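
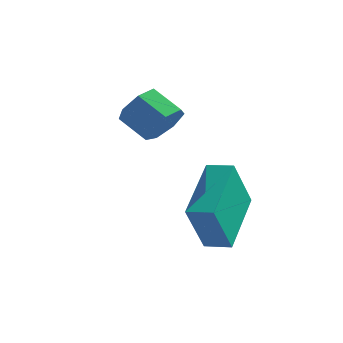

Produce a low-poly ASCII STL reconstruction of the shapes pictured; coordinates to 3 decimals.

solid 
facet normal -0.983 -0.110 -0.146
outer loop
vertex 0.263 -1.632 -0.6
vertex -0.077 0.247 0.273
vertex 0.42 -0.836 -2.252
endloop
endfacet
facet normal 0.162 -0.895 -0.416
outer loop
vertex 1.217 -0.747 -2.133
vertex 0.263 -1.632 -0.6
vertex 0.42 -0.836 -2.252
endloop
endfacet
facet normal -0.983 -0.109 -0.147
outer loop
vertex 0.42 -0.836 -2.252
vertex -0.077 0.247 0.273
vertex 0.081 1.043 -1.378
endloop
endfacet
facet normal 0.086 0.433 -0.897
outer loop
vertex 0.081 1.043 -1.378
vertex 1.217 -0.747 -2.133
vertex 0.42 -0.836 -2.252
endloop
endfacet
facet normal -0.086 -0.433 0.898
outer loop
vertex 0.263 -1.632 -0.6
vertex 0.72 0.336 0.392
vertex -0.077 0.247 0.273
endloop
endfacet
facet normal 0.162 -0.895 -0.416
outer loop
vertex 1.059 -1.543 -0.482
vertex 0.263 -1.632 -0.6
vertex 1.217 -0.747 -2.133
endloop
endfacet
facet normal -0.085 -0.433 0.898
outer loop
vertex 1.059 -1.543 -0.482
vertex 0.72 0.336 0.392
vertex 0.263 -1.632 -0.6
endloop
endfacet
facet normal -0.162 0.895 0.416
outer loop
vertex -0.077 0.247 0.273
vertex 0.72 0.336 0.392
vertex 0.081 1.043 -1.378
endloop
endfacet
facet normal 0.085 0.432 -0.898
outer loop
vertex 0.877 1.132 -1.26
vertex 1.217 -0.747 -2.133
vertex 0.081 1.043 -1.378
endloop
endfacet
facet normal -0.162 0.895 0.416
outer loop
vertex 0.081 1.043 -1.378
vertex 0.72 0.336 0.392
vertex 0.877 1.132 -1.26
endloop
endfacet
facet normal 0.983 0.110 0.147
outer loop
vertex 0.877 1.132 -1.26
vertex 1.059 -1.543 -0.482
vertex 1.217 -0.747 -2.133
endloop
endfacet
facet normal 0.983 0.109 0.146
outer loop
vertex 0.72 0.336 0.392
vertex 1.059 -1.543 -0.482
vertex 0.877 1.132 -1.26
endloop
endfacet
facet normal 0.849 -0.134 -0.511
outer loop
vertex -1.684 1.814 1.46
vertex -2.09 1.634 0.832
vertex -1.843 2.326 1.061
endloop
endfacet
facet normal 0.472 0.628 0.618
outer loop
vertex -1.684 1.814 1.46
vertex -1.843 2.326 1.061
vertex -2.643 1.967 2.037
endloop
endfacet
facet normal 0.472 0.629 0.618
outer loop
vertex -2.643 1.967 2.037
vertex -1.843 2.326 1.061
vertex -2.802 2.478 1.638
endloop
endfacet
facet normal -0.849 0.135 0.511
outer loop
vertex -2.643 1.967 2.037
vertex -2.802 2.478 1.638
vertex -3.05 1.786 1.408
endloop
endfacet
facet normal 0.850 -0.134 -0.510
outer loop
vertex -1.843 2.326 1.061
vertex -2.09 1.634 0.832
vertex -2.188 2.316 0.489
endloop
endfacet
facet normal 0.108 0.991 -0.082
outer loop
vertex -1.843 2.326 1.061
vertex -2.188 2.316 0.489
vertex -2.802 2.478 1.638
endloop
endfacet
facet normal 0.109 0.991 -0.081
outer loop
vertex -2.802 2.478 1.638
vertex -2.188 2.316 0.489
vertex -3.148 2.469 1.066
endloop
endfacet
facet normal -0.849 0.134 0.511
outer loop
vertex -2.802 2.478 1.638
vertex -3.148 2.469 1.066
vertex -3.05 1.786 1.408
endloop
endfacet
facet normal 0.849 -0.135 -0.511
outer loop
vertex -2.188 2.316 0.489
vertex -2.09 1.634 0.832
vertex -2.46 1.793 0.175
endloop
endfacet
facet normal -0.336 0.607 -0.720
outer loop
vertex -2.188 2.316 0.489
vertex -2.46 1.793 0.175
vertex -3.148 2.469 1.066
endloop
endfacet
facet normal -0.337 0.606 -0.720
outer loop
vertex -3.148 2.469 1.066
vertex -2.46 1.793 0.175
vertex -3.419 1.945 0.752
endloop
endfacet
facet normal -0.850 0.134 0.510
outer loop
vertex -3.148 2.469 1.066
vertex -3.419 1.945 0.752
vertex -3.05 1.786 1.408
endloop
endfacet
facet normal 0.849 -0.135 -0.511
outer loop
vertex -2.46 1.793 0.175
vertex -2.09 1.634 0.832
vertex -2.453 1.15 0.356
endloop
endfacet
facet normal -0.528 -0.235 -0.816
outer loop
vertex -2.46 1.793 0.175
vertex -2.453 1.15 0.356
vertex -3.419 1.945 0.752
endloop
endfacet
facet normal -0.527 -0.234 -0.817
outer loop
vertex -3.419 1.945 0.752
vertex -2.453 1.15 0.356
vertex -3.413 1.302 0.932
endloop
endfacet
facet normal -0.849 0.135 0.510
outer loop
vertex -3.419 1.945 0.752
vertex -3.413 1.302 0.932
vertex -3.05 1.786 1.408
endloop
endfacet
facet normal 0.849 -0.135 -0.511
outer loop
vertex -2.453 1.15 0.356
vertex -2.09 1.634 0.832
vertex -2.173 0.871 0.895
endloop
endfacet
facet normal -0.321 -0.899 -0.298
outer loop
vertex -2.453 1.15 0.356
vertex -2.173 0.871 0.895
vertex -3.413 1.302 0.932
endloop
endfacet
facet normal -0.321 -0.899 -0.298
outer loop
vertex -3.413 1.302 0.932
vertex -2.173 0.871 0.895
vertex -3.133 1.023 1.471
endloop
endfacet
facet normal -0.849 0.135 0.511
outer loop
vertex -3.413 1.302 0.932
vertex -3.133 1.023 1.471
vertex -3.05 1.786 1.408
endloop
endfacet
facet normal 0.849 -0.135 -0.510
outer loop
vertex -2.173 0.871 0.895
vertex -2.09 1.634 0.832
vertex -1.831 1.167 1.386
endloop
endfacet
facet normal 0.127 -0.886 0.446
outer loop
vertex -2.173 0.871 0.895
vertex -1.831 1.167 1.386
vertex -3.133 1.023 1.471
endloop
endfacet
facet normal 0.127 -0.886 0.445
outer loop
vertex -3.133 1.023 1.471
vertex -1.831 1.167 1.386
vertex -2.791 1.319 1.963
endloop
endfacet
facet normal -0.850 0.135 0.510
outer loop
vertex -3.133 1.023 1.471
vertex -2.791 1.319 1.963
vertex -3.05 1.786 1.408
endloop
endfacet
facet normal 0.849 -0.135 -0.510
outer loop
vertex -1.831 1.167 1.386
vertex -2.09 1.634 0.832
vertex -1.684 1.814 1.46
endloop
endfacet
facet normal 0.480 -0.207 0.853
outer loop
vertex -1.831 1.167 1.386
vertex -1.684 1.814 1.46
vertex -2.791 1.319 1.963
endloop
endfacet
facet normal 0.480 -0.207 0.853
outer loop
vertex -2.791 1.319 1.963
vertex -1.684 1.814 1.46
vertex -2.643 1.967 2.037
endloop
endfacet
facet normal -0.849 0.136 0.510
outer loop
vertex -2.791 1.319 1.963
vertex -2.643 1.967 2.037
vertex -3.05 1.786 1.408
endloop
endfacet

endsolid


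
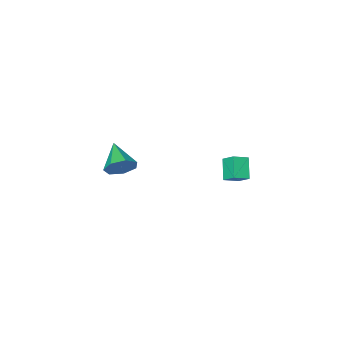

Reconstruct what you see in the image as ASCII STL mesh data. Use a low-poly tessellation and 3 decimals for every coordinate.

solid 
facet normal 0.269 0.867 -0.420
outer loop
vertex 3.465 1.125 0.157
vertex 2.888 1.032 -0.404
vertex 2.837 1.397 0.317
endloop
endfacet
facet normal 0.211 -0.087 0.974
outer loop
vertex 3.465 1.125 0.157
vertex 2.837 1.397 0.317
vertex 2.472 -0.312 0.244
endloop
endfacet
facet normal 0.268 0.867 -0.420
outer loop
vertex 2.837 1.397 0.317
vertex 2.888 1.032 -0.404
vertex 2.247 1.394 -0.066
endloop
endfacet
facet normal -0.543 0.080 0.836
outer loop
vertex 2.837 1.397 0.317
vertex 2.247 1.394 -0.066
vertex 2.472 -0.312 0.244
endloop
endfacet
facet normal 0.269 0.867 -0.419
outer loop
vertex 2.247 1.394 -0.066
vertex 2.888 1.032 -0.404
vertex 2.141 1.119 -0.704
endloop
endfacet
facet normal -0.975 -0.092 0.202
outer loop
vertex 2.247 1.394 -0.066
vertex 2.141 1.119 -0.704
vertex 2.472 -0.312 0.244
endloop
endfacet
facet normal 0.269 0.868 -0.418
outer loop
vertex 2.141 1.119 -0.704
vertex 2.888 1.032 -0.404
vertex 2.597 0.779 -1.117
endloop
endfacet
facet normal -0.759 -0.473 -0.449
outer loop
vertex 2.141 1.119 -0.704
vertex 2.597 0.779 -1.117
vertex 2.472 -0.312 0.244
endloop
endfacet
facet normal 0.269 0.868 -0.418
outer loop
vertex 2.597 0.779 -1.117
vertex 2.888 1.032 -0.404
vertex 3.273 0.629 -0.993
endloop
endfacet
facet normal -0.057 -0.776 -0.628
outer loop
vertex 2.597 0.779 -1.117
vertex 3.273 0.629 -0.993
vertex 2.472 -0.312 0.244
endloop
endfacet
facet normal 0.268 0.868 -0.418
outer loop
vertex 3.273 0.629 -0.993
vertex 2.888 1.032 -0.404
vertex 3.659 0.783 -0.426
endloop
endfacet
facet normal 0.601 -0.774 -0.199
outer loop
vertex 3.273 0.629 -0.993
vertex 3.659 0.783 -0.426
vertex 2.472 -0.312 0.244
endloop
endfacet
facet normal 0.268 0.867 -0.420
outer loop
vertex 3.659 0.783 -0.426
vertex 2.888 1.032 -0.404
vertex 3.465 1.125 0.157
endloop
endfacet
facet normal 0.720 -0.467 0.513
outer loop
vertex 3.659 0.783 -0.426
vertex 3.465 1.125 0.157
vertex 2.472 -0.312 0.244
endloop
endfacet
facet normal -0.375 -0.636 0.675
outer loop
vertex -3.19 0.172 -2.931
vertex -3.314 0.876 -2.337
vertex -3.988 0.302 -3.252
endloop
endfacet
facet normal 0.134 -0.758 -0.639
outer loop
vertex -3.526 1.084 -4.083
vertex -3.19 0.172 -2.931
vertex -3.988 0.302 -3.252
endloop
endfacet
facet normal -0.376 -0.635 0.675
outer loop
vertex -3.988 0.302 -3.252
vertex -3.314 0.876 -2.337
vertex -4.112 1.007 -2.658
endloop
endfacet
facet normal -0.917 0.150 -0.369
outer loop
vertex -4.112 1.007 -2.658
vertex -3.526 1.084 -4.083
vertex -3.988 0.302 -3.252
endloop
endfacet
facet normal 0.917 -0.150 0.369
outer loop
vertex -3.19 0.172 -2.931
vertex -2.852 1.658 -3.168
vertex -3.314 0.876 -2.337
endloop
endfacet
facet normal 0.132 -0.758 -0.639
outer loop
vertex -2.728 0.953 -3.762
vertex -3.19 0.172 -2.931
vertex -3.526 1.084 -4.083
endloop
endfacet
facet normal 0.917 -0.150 0.369
outer loop
vertex -2.728 0.953 -3.762
vertex -2.852 1.658 -3.168
vertex -3.19 0.172 -2.931
endloop
endfacet
facet normal -0.133 0.758 0.639
outer loop
vertex -3.314 0.876 -2.337
vertex -2.852 1.658 -3.168
vertex -4.112 1.007 -2.658
endloop
endfacet
facet normal -0.917 0.150 -0.369
outer loop
vertex -3.65 1.788 -3.489
vertex -3.526 1.084 -4.083
vertex -4.112 1.007 -2.658
endloop
endfacet
facet normal -0.133 0.758 0.638
outer loop
vertex -4.112 1.007 -2.658
vertex -2.852 1.658 -3.168
vertex -3.65 1.788 -3.489
endloop
endfacet
facet normal 0.376 0.635 -0.675
outer loop
vertex -3.65 1.788 -3.489
vertex -2.728 0.953 -3.762
vertex -3.526 1.084 -4.083
endloop
endfacet
facet normal 0.375 0.635 -0.675
outer loop
vertex -2.852 1.658 -3.168
vertex -2.728 0.953 -3.762
vertex -3.65 1.788 -3.489
endloop
endfacet

endsolid


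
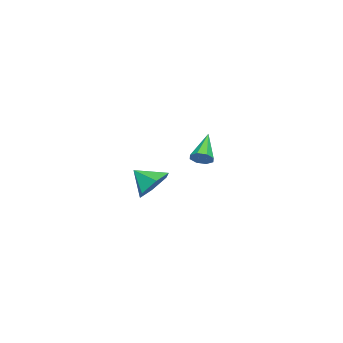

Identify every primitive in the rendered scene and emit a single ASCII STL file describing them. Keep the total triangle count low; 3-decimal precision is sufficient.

solid 
facet normal 0.078 0.792 -0.606
outer loop
vertex 4.562 2.169 2.703
vertex 3.553 2.423 2.905
vertex 4.329 2.812 3.513
endloop
endfacet
facet normal 0.765 -0.379 0.521
outer loop
vertex 4.562 2.169 2.703
vertex 4.329 2.812 3.513
vertex 3.447 1.337 3.735
endloop
endfacet
facet normal 0.077 0.792 -0.605
outer loop
vertex 4.329 2.812 3.513
vertex 3.553 2.423 2.905
vertex 3.32 3.065 3.716
endloop
endfacet
facet normal 0.203 0.026 0.979
outer loop
vertex 4.329 2.812 3.513
vertex 3.32 3.065 3.716
vertex 3.447 1.337 3.735
endloop
endfacet
facet normal 0.078 0.792 -0.605
outer loop
vertex 3.32 3.065 3.716
vertex 3.553 2.423 2.905
vertex 2.544 2.676 3.107
endloop
endfacet
facet normal -0.606 -0.036 0.795
outer loop
vertex 3.32 3.065 3.716
vertex 2.544 2.676 3.107
vertex 3.447 1.337 3.735
endloop
endfacet
facet normal 0.077 0.792 -0.606
outer loop
vertex 2.544 2.676 3.107
vertex 3.553 2.423 2.905
vertex 2.777 2.034 2.297
endloop
endfacet
facet normal -0.851 -0.502 0.153
outer loop
vertex 2.544 2.676 3.107
vertex 2.777 2.034 2.297
vertex 3.447 1.337 3.735
endloop
endfacet
facet normal 0.078 0.792 -0.606
outer loop
vertex 2.777 2.034 2.297
vertex 3.553 2.423 2.905
vertex 3.786 1.78 2.095
endloop
endfacet
facet normal -0.289 -0.907 -0.305
outer loop
vertex 2.777 2.034 2.297
vertex 3.786 1.78 2.095
vertex 3.447 1.337 3.735
endloop
endfacet
facet normal 0.078 0.792 -0.606
outer loop
vertex 3.786 1.78 2.095
vertex 3.553 2.423 2.905
vertex 4.562 2.169 2.703
endloop
endfacet
facet normal 0.519 -0.846 -0.121
outer loop
vertex 3.786 1.78 2.095
vertex 4.562 2.169 2.703
vertex 3.447 1.337 3.735
endloop
endfacet
facet normal 0.777 0.072 -0.626
outer loop
vertex -1.744 2.802 3.315
vertex -2.152 2.91 2.821
vertex -1.841 3.286 3.25
endloop
endfacet
facet normal 0.343 0.192 0.920
outer loop
vertex -1.744 2.802 3.315
vertex -1.841 3.286 3.25
vertex -3.668 2.77 4.039
endloop
endfacet
facet normal 0.777 0.072 -0.626
outer loop
vertex -1.841 3.286 3.25
vertex -2.152 2.91 2.821
vertex -2.12 3.549 2.934
endloop
endfacet
facet normal 0.044 0.787 0.616
outer loop
vertex -1.841 3.286 3.25
vertex -2.12 3.549 2.934
vertex -3.668 2.77 4.039
endloop
endfacet
facet normal 0.777 0.072 -0.625
outer loop
vertex -2.12 3.549 2.934
vertex -2.152 2.91 2.821
vertex -2.418 3.438 2.551
endloop
endfacet
facet normal -0.415 0.908 0.059
outer loop
vertex -2.12 3.549 2.934
vertex -2.418 3.438 2.551
vertex -3.668 2.77 4.039
endloop
endfacet
facet normal 0.777 0.072 -0.625
outer loop
vertex -2.418 3.438 2.551
vertex -2.152 2.91 2.821
vertex -2.56 3.018 2.326
endloop
endfacet
facet normal -0.764 0.486 -0.424
outer loop
vertex -2.418 3.438 2.551
vertex -2.56 3.018 2.326
vertex -3.668 2.77 4.039
endloop
endfacet
facet normal 0.777 0.072 -0.625
outer loop
vertex -2.56 3.018 2.326
vertex -2.152 2.91 2.821
vertex -2.463 2.534 2.391
endloop
endfacet
facet normal -0.800 -0.235 -0.552
outer loop
vertex -2.56 3.018 2.326
vertex -2.463 2.534 2.391
vertex -3.668 2.77 4.039
endloop
endfacet
facet normal 0.777 0.072 -0.625
outer loop
vertex -2.463 2.534 2.391
vertex -2.152 2.91 2.821
vertex -2.184 2.271 2.708
endloop
endfacet
facet normal -0.501 -0.829 -0.247
outer loop
vertex -2.463 2.534 2.391
vertex -2.184 2.271 2.708
vertex -3.668 2.77 4.039
endloop
endfacet
facet normal 0.777 0.072 -0.625
outer loop
vertex -2.184 2.271 2.708
vertex -2.152 2.91 2.821
vertex -1.886 2.382 3.091
endloop
endfacet
facet normal -0.043 -0.950 0.309
outer loop
vertex -2.184 2.271 2.708
vertex -1.886 2.382 3.091
vertex -3.668 2.77 4.039
endloop
endfacet
facet normal 0.777 0.071 -0.626
outer loop
vertex -1.886 2.382 3.091
vertex -2.152 2.91 2.821
vertex -1.744 2.802 3.315
endloop
endfacet
facet normal 0.307 -0.527 0.793
outer loop
vertex -1.886 2.382 3.091
vertex -1.744 2.802 3.315
vertex -3.668 2.77 4.039
endloop
endfacet

endsolid


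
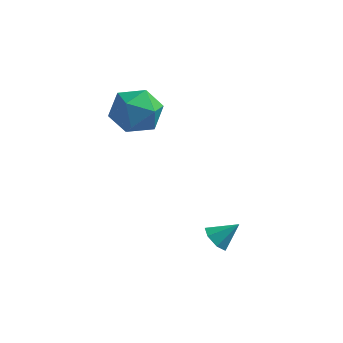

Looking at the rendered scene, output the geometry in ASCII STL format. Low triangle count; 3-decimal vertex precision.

solid 
facet normal -0.681 -0.351 -0.643
outer loop
vertex 3.532 1.369 -3.501
vertex 3.052 1.705 -3.176
vertex 3.431 1.91 -3.689
endloop
endfacet
facet normal 0.945 0.065 -0.322
outer loop
vertex 3.532 1.369 -3.501
vertex 3.431 1.91 -3.689
vertex 3.848 2.115 -2.424
endloop
endfacet
facet normal -0.681 -0.350 -0.643
outer loop
vertex 3.431 1.91 -3.689
vertex 3.052 1.705 -3.176
vertex 3.045 2.297 -3.491
endloop
endfacet
facet normal 0.587 0.746 -0.314
outer loop
vertex 3.431 1.91 -3.689
vertex 3.045 2.297 -3.491
vertex 3.848 2.115 -2.424
endloop
endfacet
facet normal -0.680 -0.350 -0.644
outer loop
vertex 3.045 2.297 -3.491
vertex 3.052 1.705 -3.176
vertex 2.664 2.238 -3.056
endloop
endfacet
facet normal 0.021 0.988 0.153
outer loop
vertex 3.045 2.297 -3.491
vertex 2.664 2.238 -3.056
vertex 3.848 2.115 -2.424
endloop
endfacet
facet normal -0.680 -0.350 -0.644
outer loop
vertex 2.664 2.238 -3.056
vertex 3.052 1.705 -3.176
vertex 2.575 1.778 -2.712
endloop
endfacet
facet normal -0.325 0.606 0.726
outer loop
vertex 2.664 2.238 -3.056
vertex 2.575 1.778 -2.712
vertex 3.848 2.115 -2.424
endloop
endfacet
facet normal -0.680 -0.350 -0.644
outer loop
vertex 2.575 1.778 -2.712
vertex 3.052 1.705 -3.176
vertex 2.845 1.263 -2.717
endloop
endfacet
facet normal -0.192 -0.110 0.975
outer loop
vertex 2.575 1.778 -2.712
vertex 2.845 1.263 -2.717
vertex 3.848 2.115 -2.424
endloop
endfacet
facet normal -0.681 -0.349 -0.644
outer loop
vertex 2.845 1.263 -2.717
vertex 3.052 1.705 -3.176
vertex 3.271 1.081 -3.069
endloop
endfacet
facet normal 0.322 -0.624 0.712
outer loop
vertex 2.845 1.263 -2.717
vertex 3.271 1.081 -3.069
vertex 3.848 2.115 -2.424
endloop
endfacet
facet normal -0.681 -0.349 -0.644
outer loop
vertex 3.271 1.081 -3.069
vertex 3.052 1.705 -3.176
vertex 3.532 1.369 -3.501
endloop
endfacet
facet normal 0.827 -0.546 0.136
outer loop
vertex 3.271 1.081 -3.069
vertex 3.532 1.369 -3.501
vertex 3.848 2.115 -2.424
endloop
endfacet
facet normal -0.274 0.003 0.962
outer loop
vertex -1.792 4.223 2.5
vertex -1.108 3.271 2.698
vertex -0.657 4.363 2.823
endloop
endfacet
facet normal -0.279 0.664 0.694
outer loop
vertex -1.792 4.223 2.5
vertex -0.657 4.363 2.823
vertex -1.124 5.053 1.975
endloop
endfacet
facet normal -0.727 0.672 0.137
outer loop
vertex -1.792 4.223 2.5
vertex -1.124 5.053 1.975
vertex -1.863 4.386 1.326
endloop
endfacet
facet normal -0.998 0.016 0.063
outer loop
vertex -1.792 4.223 2.5
vertex -1.863 4.386 1.326
vertex -1.853 3.286 1.772
endloop
endfacet
facet normal -0.718 -0.397 0.571
outer loop
vertex -1.792 4.223 2.5
vertex -1.853 3.286 1.772
vertex -1.108 3.271 2.698
endloop
endfacet
facet normal 0.376 0.809 0.451
outer loop
vertex -1.124 5.053 1.975
vertex -0.657 4.363 2.823
vertex -0.027 4.614 1.848
endloop
endfacet
facet normal 0.386 -0.261 0.885
outer loop
vertex -0.657 4.363 2.823
vertex -1.108 3.271 2.698
vertex -0.017 3.514 2.294
endloop
endfacet
facet normal -0.334 -0.908 0.254
outer loop
vertex -1.108 3.271 2.698
vertex -1.853 3.286 1.772
vertex -0.756 2.847 1.645
endloop
endfacet
facet normal -0.787 -0.238 -0.570
outer loop
vertex -1.853 3.286 1.772
vertex -1.863 4.386 1.326
vertex -1.223 3.537 0.797
endloop
endfacet
facet normal -0.349 0.823 -0.448
outer loop
vertex -1.863 4.386 1.326
vertex -1.124 5.053 1.975
vertex -0.772 4.629 0.922
endloop
endfacet
facet normal 0.998 -0.016 -0.063
outer loop
vertex -0.088 3.677 1.12
vertex -0.027 4.614 1.848
vertex -0.017 3.514 2.294
endloop
endfacet
facet normal 0.727 -0.672 -0.137
outer loop
vertex -0.088 3.677 1.12
vertex -0.017 3.514 2.294
vertex -0.756 2.847 1.645
endloop
endfacet
facet normal 0.279 -0.664 -0.694
outer loop
vertex -0.088 3.677 1.12
vertex -0.756 2.847 1.645
vertex -1.223 3.537 0.797
endloop
endfacet
facet normal 0.274 -0.003 -0.962
outer loop
vertex -0.088 3.677 1.12
vertex -1.223 3.537 0.797
vertex -0.772 4.629 0.922
endloop
endfacet
facet normal 0.718 0.397 -0.571
outer loop
vertex -0.088 3.677 1.12
vertex -0.772 4.629 0.922
vertex -0.027 4.614 1.848
endloop
endfacet
facet normal 0.787 0.238 0.570
outer loop
vertex -0.017 3.514 2.294
vertex -0.027 4.614 1.848
vertex -0.657 4.363 2.823
endloop
endfacet
facet normal 0.349 -0.823 0.448
outer loop
vertex -0.756 2.847 1.645
vertex -0.017 3.514 2.294
vertex -1.108 3.271 2.698
endloop
endfacet
facet normal -0.376 -0.809 -0.451
outer loop
vertex -1.223 3.537 0.797
vertex -0.756 2.847 1.645
vertex -1.853 3.286 1.772
endloop
endfacet
facet normal -0.386 0.261 -0.885
outer loop
vertex -0.772 4.629 0.922
vertex -1.223 3.537 0.797
vertex -1.863 4.386 1.326
endloop
endfacet
facet normal 0.334 0.908 -0.254
outer loop
vertex -0.027 4.614 1.848
vertex -0.772 4.629 0.922
vertex -1.124 5.053 1.975
endloop
endfacet

endsolid


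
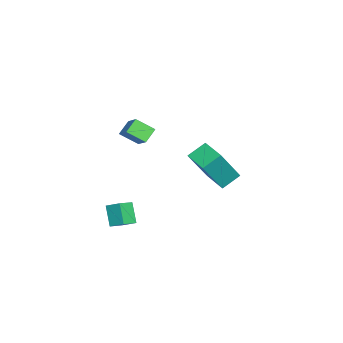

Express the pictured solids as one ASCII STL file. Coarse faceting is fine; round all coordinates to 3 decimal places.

solid 
facet normal -0.411 0.354 -0.840
outer loop
vertex 1.456 2.66 1.937
vertex 2.425 3.471 1.805
vertex 1.991 1.929 1.367
endloop
endfacet
facet normal -0.762 -0.639 0.103
outer loop
vertex 2.895 1.149 3.215
vertex 1.456 2.66 1.937
vertex 1.991 1.929 1.367
endloop
endfacet
facet normal -0.411 0.354 -0.840
outer loop
vertex 1.991 1.929 1.367
vertex 2.425 3.471 1.805
vertex 2.959 2.74 1.235
endloop
endfacet
facet normal 0.500 -0.683 -0.533
outer loop
vertex 2.959 2.74 1.235
vertex 2.895 1.149 3.215
vertex 1.991 1.929 1.367
endloop
endfacet
facet normal -0.499 0.683 0.533
outer loop
vertex 1.456 2.66 1.937
vertex 3.329 2.691 3.653
vertex 2.425 3.471 1.805
endloop
endfacet
facet normal -0.763 -0.638 0.104
outer loop
vertex 2.361 1.88 3.785
vertex 1.456 2.66 1.937
vertex 2.895 1.149 3.215
endloop
endfacet
facet normal -0.500 0.683 0.533
outer loop
vertex 2.361 1.88 3.785
vertex 3.329 2.691 3.653
vertex 1.456 2.66 1.937
endloop
endfacet
facet normal 0.763 0.638 -0.104
outer loop
vertex 2.425 3.471 1.805
vertex 3.329 2.691 3.653
vertex 2.959 2.74 1.235
endloop
endfacet
facet normal 0.499 -0.683 -0.533
outer loop
vertex 3.864 1.96 3.083
vertex 2.895 1.149 3.215
vertex 2.959 2.74 1.235
endloop
endfacet
facet normal 0.762 0.639 -0.104
outer loop
vertex 2.959 2.74 1.235
vertex 3.329 2.691 3.653
vertex 3.864 1.96 3.083
endloop
endfacet
facet normal 0.411 -0.355 0.840
outer loop
vertex 3.864 1.96 3.083
vertex 2.361 1.88 3.785
vertex 2.895 1.149 3.215
endloop
endfacet
facet normal 0.411 -0.354 0.840
outer loop
vertex 3.329 2.691 3.653
vertex 2.361 1.88 3.785
vertex 3.864 1.96 3.083
endloop
endfacet
facet normal -0.765 0.512 -0.390
outer loop
vertex 0.748 -2.393 -1.852
vertex 1.008 -1.694 -1.444
vertex 1.428 -2.096 -2.795
endloop
endfacet
facet normal -0.305 -0.823 -0.479
outer loop
vertex 2.132 -2.566 -2.436
vertex 0.748 -2.393 -1.852
vertex 1.428 -2.096 -2.795
endloop
endfacet
facet normal -0.766 0.511 -0.390
outer loop
vertex 1.428 -2.096 -2.795
vertex 1.008 -1.694 -1.444
vertex 1.687 -1.396 -2.387
endloop
endfacet
facet normal 0.566 0.248 -0.786
outer loop
vertex 1.687 -1.396 -2.387
vertex 2.132 -2.566 -2.436
vertex 1.428 -2.096 -2.795
endloop
endfacet
facet normal -0.566 -0.248 0.786
outer loop
vertex 0.748 -2.393 -1.852
vertex 1.712 -2.164 -1.085
vertex 1.008 -1.694 -1.444
endloop
endfacet
facet normal -0.305 -0.823 -0.480
outer loop
vertex 1.453 -2.864 -1.493
vertex 0.748 -2.393 -1.852
vertex 2.132 -2.566 -2.436
endloop
endfacet
facet normal -0.566 -0.249 0.786
outer loop
vertex 1.453 -2.864 -1.493
vertex 1.712 -2.164 -1.085
vertex 0.748 -2.393 -1.852
endloop
endfacet
facet normal 0.305 0.823 0.480
outer loop
vertex 1.008 -1.694 -1.444
vertex 1.712 -2.164 -1.085
vertex 1.687 -1.396 -2.387
endloop
endfacet
facet normal 0.566 0.248 -0.786
outer loop
vertex 2.392 -1.867 -2.028
vertex 2.132 -2.566 -2.436
vertex 1.687 -1.396 -2.387
endloop
endfacet
facet normal 0.306 0.823 0.479
outer loop
vertex 1.687 -1.396 -2.387
vertex 1.712 -2.164 -1.085
vertex 2.392 -1.867 -2.028
endloop
endfacet
facet normal 0.766 -0.512 0.389
outer loop
vertex 2.392 -1.867 -2.028
vertex 1.453 -2.864 -1.493
vertex 2.132 -2.566 -2.436
endloop
endfacet
facet normal 0.765 -0.511 0.391
outer loop
vertex 1.712 -2.164 -1.085
vertex 1.453 -2.864 -1.493
vertex 2.392 -1.867 -2.028
endloop
endfacet
facet normal -0.711 -0.402 -0.577
outer loop
vertex -3.302 -3.03 0.479
vertex -3.942 -2.672 1.018
vertex -3.315 -2.087 -0.162
endloop
endfacet
facet normal 0.703 -0.393 -0.592
outer loop
vertex -2.398 -1.568 0.582
vertex -3.302 -3.03 0.479
vertex -3.315 -2.087 -0.162
endloop
endfacet
facet normal -0.711 -0.402 -0.577
outer loop
vertex -3.315 -2.087 -0.162
vertex -3.942 -2.672 1.018
vertex -3.955 -1.729 0.377
endloop
endfacet
facet normal -0.011 0.827 -0.563
outer loop
vertex -3.955 -1.729 0.377
vertex -2.398 -1.568 0.582
vertex -3.315 -2.087 -0.162
endloop
endfacet
facet normal 0.011 -0.827 0.563
outer loop
vertex -3.302 -3.03 0.479
vertex -3.025 -2.153 1.762
vertex -3.942 -2.672 1.018
endloop
endfacet
facet normal 0.703 -0.393 -0.592
outer loop
vertex -2.385 -2.511 1.223
vertex -3.302 -3.03 0.479
vertex -2.398 -1.568 0.582
endloop
endfacet
facet normal 0.011 -0.827 0.563
outer loop
vertex -2.385 -2.511 1.223
vertex -3.025 -2.153 1.762
vertex -3.302 -3.03 0.479
endloop
endfacet
facet normal -0.703 0.393 0.592
outer loop
vertex -3.942 -2.672 1.018
vertex -3.025 -2.153 1.762
vertex -3.955 -1.729 0.377
endloop
endfacet
facet normal -0.011 0.827 -0.563
outer loop
vertex -3.038 -1.21 1.121
vertex -2.398 -1.568 0.582
vertex -3.955 -1.729 0.377
endloop
endfacet
facet normal -0.703 0.393 0.592
outer loop
vertex -3.955 -1.729 0.377
vertex -3.025 -2.153 1.762
vertex -3.038 -1.21 1.121
endloop
endfacet
facet normal 0.711 0.402 0.577
outer loop
vertex -3.038 -1.21 1.121
vertex -2.385 -2.511 1.223
vertex -2.398 -1.568 0.582
endloop
endfacet
facet normal 0.711 0.402 0.577
outer loop
vertex -3.025 -2.153 1.762
vertex -2.385 -2.511 1.223
vertex -3.038 -1.21 1.121
endloop
endfacet

endsolid


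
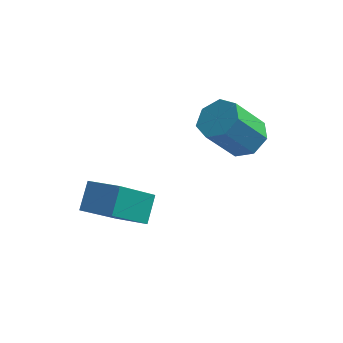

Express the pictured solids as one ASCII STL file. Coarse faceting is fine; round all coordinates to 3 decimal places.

solid 
facet normal 0.474 0.364 -0.802
outer loop
vertex 3.811 4.484 -0.389
vertex 3.323 4.08 -0.861
vertex 3.24 4.813 -0.577
endloop
endfacet
facet normal 0.285 0.798 0.532
outer loop
vertex 3.811 4.484 -0.389
vertex 3.24 4.813 -0.577
vertex 3.005 3.863 0.974
endloop
endfacet
facet normal 0.284 0.798 0.532
outer loop
vertex 3.005 3.863 0.974
vertex 3.24 4.813 -0.577
vertex 2.434 4.192 0.785
endloop
endfacet
facet normal -0.475 -0.365 0.801
outer loop
vertex 3.005 3.863 0.974
vertex 2.434 4.192 0.785
vertex 2.517 3.46 0.501
endloop
endfacet
facet normal 0.474 0.364 -0.802
outer loop
vertex 3.24 4.813 -0.577
vertex 3.323 4.08 -0.861
vertex 2.731 4.59 -0.979
endloop
endfacet
facet normal -0.475 0.872 0.117
outer loop
vertex 3.24 4.813 -0.577
vertex 2.731 4.59 -0.979
vertex 2.434 4.192 0.785
endloop
endfacet
facet normal -0.473 0.873 0.117
outer loop
vertex 2.434 4.192 0.785
vertex 2.731 4.59 -0.979
vertex 1.925 3.97 0.383
endloop
endfacet
facet normal -0.474 -0.365 0.801
outer loop
vertex 2.434 4.192 0.785
vertex 1.925 3.97 0.383
vertex 2.517 3.46 0.501
endloop
endfacet
facet normal 0.474 0.365 -0.801
outer loop
vertex 2.731 4.59 -0.979
vertex 3.323 4.08 -0.861
vertex 2.668 3.983 -1.293
endloop
endfacet
facet normal -0.876 0.291 -0.386
outer loop
vertex 2.731 4.59 -0.979
vertex 2.668 3.983 -1.293
vertex 1.925 3.97 0.383
endloop
endfacet
facet normal -0.876 0.290 -0.386
outer loop
vertex 1.925 3.97 0.383
vertex 2.668 3.983 -1.293
vertex 1.862 3.363 0.07
endloop
endfacet
facet normal -0.474 -0.364 0.802
outer loop
vertex 1.925 3.97 0.383
vertex 1.862 3.363 0.07
vertex 2.517 3.46 0.501
endloop
endfacet
facet normal 0.474 0.365 -0.801
outer loop
vertex 2.668 3.983 -1.293
vertex 3.323 4.08 -0.861
vertex 3.098 3.45 -1.281
endloop
endfacet
facet normal -0.617 -0.511 -0.598
outer loop
vertex 2.668 3.983 -1.293
vertex 3.098 3.45 -1.281
vertex 1.862 3.363 0.07
endloop
endfacet
facet normal -0.618 -0.510 -0.598
outer loop
vertex 1.862 3.363 0.07
vertex 3.098 3.45 -1.281
vertex 2.292 2.829 0.081
endloop
endfacet
facet normal -0.474 -0.365 0.802
outer loop
vertex 1.862 3.363 0.07
vertex 2.292 2.829 0.081
vertex 2.517 3.46 0.501
endloop
endfacet
facet normal 0.474 0.365 -0.801
outer loop
vertex 3.098 3.45 -1.281
vertex 3.323 4.08 -0.861
vertex 3.698 3.391 -0.953
endloop
endfacet
facet normal 0.106 -0.927 -0.360
outer loop
vertex 3.098 3.45 -1.281
vertex 3.698 3.391 -0.953
vertex 2.292 2.829 0.081
endloop
endfacet
facet normal 0.107 -0.927 -0.359
outer loop
vertex 2.292 2.829 0.081
vertex 3.698 3.391 -0.953
vertex 2.892 2.771 0.409
endloop
endfacet
facet normal -0.474 -0.365 0.802
outer loop
vertex 2.292 2.829 0.081
vertex 2.892 2.771 0.409
vertex 2.517 3.46 0.501
endloop
endfacet
facet normal 0.474 0.365 -0.801
outer loop
vertex 3.698 3.391 -0.953
vertex 3.323 4.08 -0.861
vertex 4.015 3.851 -0.556
endloop
endfacet
facet normal 0.749 -0.645 0.150
outer loop
vertex 3.698 3.391 -0.953
vertex 4.015 3.851 -0.556
vertex 2.892 2.771 0.409
endloop
endfacet
facet normal 0.749 -0.645 0.150
outer loop
vertex 2.892 2.771 0.409
vertex 4.015 3.851 -0.556
vertex 3.209 3.231 0.806
endloop
endfacet
facet normal -0.474 -0.365 0.801
outer loop
vertex 2.892 2.771 0.409
vertex 3.209 3.231 0.806
vertex 2.517 3.46 0.501
endloop
endfacet
facet normal 0.474 0.364 -0.802
outer loop
vertex 4.015 3.851 -0.556
vertex 3.323 4.08 -0.861
vertex 3.811 4.484 -0.389
endloop
endfacet
facet normal 0.829 0.123 0.546
outer loop
vertex 4.015 3.851 -0.556
vertex 3.811 4.484 -0.389
vertex 3.209 3.231 0.806
endloop
endfacet
facet normal 0.829 0.122 0.546
outer loop
vertex 3.209 3.231 0.806
vertex 3.811 4.484 -0.389
vertex 3.005 3.863 0.974
endloop
endfacet
facet normal -0.474 -0.366 0.801
outer loop
vertex 3.209 3.231 0.806
vertex 3.005 3.863 0.974
vertex 2.517 3.46 0.501
endloop
endfacet
facet normal -0.903 0.317 -0.291
outer loop
vertex -1.153 0.629 -2.256
vertex -1.095 1.444 -1.549
vertex -0.333 1.732 -3.596
endloop
endfacet
facet normal -0.053 -0.755 -0.654
outer loop
vertex 0.795 1.336 -3.231
vertex -1.153 0.629 -2.256
vertex -0.333 1.732 -3.596
endloop
endfacet
facet normal -0.903 0.317 -0.291
outer loop
vertex -0.333 1.732 -3.596
vertex -1.095 1.444 -1.549
vertex -0.275 2.547 -2.889
endloop
endfacet
facet normal 0.428 0.575 -0.698
outer loop
vertex -0.275 2.547 -2.889
vertex 0.795 1.336 -3.231
vertex -0.333 1.732 -3.596
endloop
endfacet
facet normal -0.428 -0.575 0.698
outer loop
vertex -1.153 0.629 -2.256
vertex 0.033 1.048 -1.184
vertex -1.095 1.444 -1.549
endloop
endfacet
facet normal -0.053 -0.755 -0.654
outer loop
vertex -0.025 0.233 -1.891
vertex -1.153 0.629 -2.256
vertex 0.795 1.336 -3.231
endloop
endfacet
facet normal -0.428 -0.575 0.698
outer loop
vertex -0.025 0.233 -1.891
vertex 0.033 1.048 -1.184
vertex -1.153 0.629 -2.256
endloop
endfacet
facet normal 0.053 0.755 0.654
outer loop
vertex -1.095 1.444 -1.549
vertex 0.033 1.048 -1.184
vertex -0.275 2.547 -2.889
endloop
endfacet
facet normal 0.428 0.575 -0.698
outer loop
vertex 0.853 2.151 -2.524
vertex 0.795 1.336 -3.231
vertex -0.275 2.547 -2.889
endloop
endfacet
facet normal 0.053 0.755 0.654
outer loop
vertex -0.275 2.547 -2.889
vertex 0.033 1.048 -1.184
vertex 0.853 2.151 -2.524
endloop
endfacet
facet normal 0.903 -0.317 0.291
outer loop
vertex 0.853 2.151 -2.524
vertex -0.025 0.233 -1.891
vertex 0.795 1.336 -3.231
endloop
endfacet
facet normal 0.903 -0.317 0.291
outer loop
vertex 0.033 1.048 -1.184
vertex -0.025 0.233 -1.891
vertex 0.853 2.151 -2.524
endloop
endfacet

endsolid


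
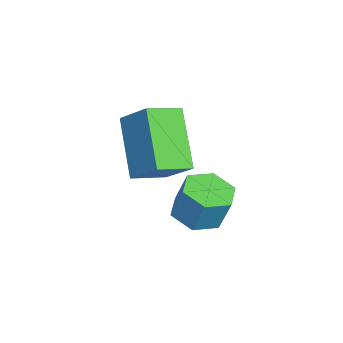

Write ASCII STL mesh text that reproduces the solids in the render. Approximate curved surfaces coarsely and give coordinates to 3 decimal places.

solid 
facet normal -0.543 0.787 -0.293
outer loop
vertex -1.514 1.871 2.732
vertex -0.906 2.586 3.527
vertex -0.259 2.252 1.428
endloop
endfacet
facet normal -0.494 -0.582 -0.646
outer loop
vertex 0.306 1.434 1.733
vertex -1.514 1.871 2.732
vertex -0.259 2.252 1.428
endloop
endfacet
facet normal -0.543 0.787 -0.293
outer loop
vertex -0.259 2.252 1.428
vertex -0.906 2.586 3.527
vertex 0.35 2.967 2.223
endloop
endfacet
facet normal 0.679 0.206 -0.705
outer loop
vertex 0.35 2.967 2.223
vertex 0.306 1.434 1.733
vertex -0.259 2.252 1.428
endloop
endfacet
facet normal -0.679 -0.206 0.705
outer loop
vertex -1.514 1.871 2.732
vertex -0.341 1.768 3.832
vertex -0.906 2.586 3.527
endloop
endfacet
facet normal -0.494 -0.582 -0.646
outer loop
vertex -0.95 1.053 3.037
vertex -1.514 1.871 2.732
vertex 0.306 1.434 1.733
endloop
endfacet
facet normal -0.679 -0.205 0.705
outer loop
vertex -0.95 1.053 3.037
vertex -0.341 1.768 3.832
vertex -1.514 1.871 2.732
endloop
endfacet
facet normal 0.494 0.582 0.646
outer loop
vertex -0.906 2.586 3.527
vertex -0.341 1.768 3.832
vertex 0.35 2.967 2.223
endloop
endfacet
facet normal 0.679 0.206 -0.704
outer loop
vertex 0.914 2.149 2.528
vertex 0.306 1.434 1.733
vertex 0.35 2.967 2.223
endloop
endfacet
facet normal 0.494 0.582 0.646
outer loop
vertex 0.35 2.967 2.223
vertex -0.341 1.768 3.832
vertex 0.914 2.149 2.528
endloop
endfacet
facet normal 0.543 -0.787 0.293
outer loop
vertex 0.914 2.149 2.528
vertex -0.95 1.053 3.037
vertex 0.306 1.434 1.733
endloop
endfacet
facet normal 0.543 -0.787 0.292
outer loop
vertex -0.341 1.768 3.832
vertex -0.95 1.053 3.037
vertex 0.914 2.149 2.528
endloop
endfacet
facet normal -0.178 -0.293 -0.939
outer loop
vertex -0.088 3.56 -0.254
vertex -0.456 2.992 -0.007
vertex -0.796 3.613 -0.136
endloop
endfacet
facet normal 0.021 0.953 -0.301
outer loop
vertex -0.088 3.56 -0.254
vertex -0.796 3.613 -0.136
vertex 0.104 3.876 0.761
endloop
endfacet
facet normal 0.022 0.953 -0.301
outer loop
vertex 0.104 3.876 0.761
vertex -0.796 3.613 -0.136
vertex -0.605 3.929 0.878
endloop
endfacet
facet normal 0.177 0.292 0.940
outer loop
vertex 0.104 3.876 0.761
vertex -0.605 3.929 0.878
vertex -0.264 3.308 1.007
endloop
endfacet
facet normal -0.177 -0.292 -0.940
outer loop
vertex -0.796 3.613 -0.136
vertex -0.456 2.992 -0.007
vertex -1.164 3.045 0.11
endloop
endfacet
facet normal -0.841 0.541 -0.010
outer loop
vertex -0.796 3.613 -0.136
vertex -1.164 3.045 0.11
vertex -0.605 3.929 0.878
endloop
endfacet
facet normal -0.841 0.541 -0.010
outer loop
vertex -0.605 3.929 0.878
vertex -1.164 3.045 0.11
vertex -0.973 3.361 1.125
endloop
endfacet
facet normal 0.178 0.293 0.939
outer loop
vertex -0.605 3.929 0.878
vertex -0.973 3.361 1.125
vertex -0.264 3.308 1.007
endloop
endfacet
facet normal -0.177 -0.292 -0.940
outer loop
vertex -1.164 3.045 0.11
vertex -0.456 2.992 -0.007
vertex -0.824 2.424 0.239
endloop
endfacet
facet normal -0.863 -0.412 0.291
outer loop
vertex -1.164 3.045 0.11
vertex -0.824 2.424 0.239
vertex -0.973 3.361 1.125
endloop
endfacet
facet normal -0.863 -0.413 0.292
outer loop
vertex -0.973 3.361 1.125
vertex -0.824 2.424 0.239
vertex -0.632 2.74 1.254
endloop
endfacet
facet normal 0.178 0.293 0.939
outer loop
vertex -0.973 3.361 1.125
vertex -0.632 2.74 1.254
vertex -0.264 3.308 1.007
endloop
endfacet
facet normal -0.177 -0.292 -0.940
outer loop
vertex -0.824 2.424 0.239
vertex -0.456 2.992 -0.007
vertex -0.115 2.371 0.122
endloop
endfacet
facet normal -0.022 -0.953 0.301
outer loop
vertex -0.824 2.424 0.239
vertex -0.115 2.371 0.122
vertex -0.632 2.74 1.254
endloop
endfacet
facet normal -0.021 -0.953 0.301
outer loop
vertex -0.632 2.74 1.254
vertex -0.115 2.371 0.122
vertex 0.076 2.687 1.136
endloop
endfacet
facet normal 0.178 0.293 0.939
outer loop
vertex -0.632 2.74 1.254
vertex 0.076 2.687 1.136
vertex -0.264 3.308 1.007
endloop
endfacet
facet normal -0.178 -0.293 -0.939
outer loop
vertex -0.115 2.371 0.122
vertex -0.456 2.992 -0.007
vertex 0.253 2.939 -0.125
endloop
endfacet
facet normal 0.841 -0.541 0.010
outer loop
vertex -0.115 2.371 0.122
vertex 0.253 2.939 -0.125
vertex 0.076 2.687 1.136
endloop
endfacet
facet normal 0.841 -0.541 0.010
outer loop
vertex 0.076 2.687 1.136
vertex 0.253 2.939 -0.125
vertex 0.444 3.255 0.89
endloop
endfacet
facet normal 0.177 0.292 0.940
outer loop
vertex 0.076 2.687 1.136
vertex 0.444 3.255 0.89
vertex -0.264 3.308 1.007
endloop
endfacet
facet normal -0.178 -0.293 -0.939
outer loop
vertex 0.253 2.939 -0.125
vertex -0.456 2.992 -0.007
vertex -0.088 3.56 -0.254
endloop
endfacet
facet normal 0.863 0.413 -0.291
outer loop
vertex 0.253 2.939 -0.125
vertex -0.088 3.56 -0.254
vertex 0.444 3.255 0.89
endloop
endfacet
facet normal 0.863 0.412 -0.292
outer loop
vertex 0.444 3.255 0.89
vertex -0.088 3.56 -0.254
vertex 0.104 3.876 0.761
endloop
endfacet
facet normal 0.177 0.292 0.940
outer loop
vertex 0.444 3.255 0.89
vertex 0.104 3.876 0.761
vertex -0.264 3.308 1.007
endloop
endfacet

endsolid


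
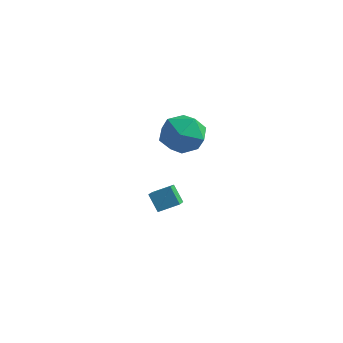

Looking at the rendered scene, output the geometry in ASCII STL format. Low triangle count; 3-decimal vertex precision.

solid 
facet normal -0.717 0.697 0.002
outer loop
vertex 2.791 -1.024 2.346
vertex 2.019 -1.82 2.879
vertex 2.729 -1.092 3.572
endloop
endfacet
facet normal -0.071 0.996 0.052
outer loop
vertex 2.791 -1.024 2.346
vertex 2.729 -1.092 3.572
vertex 3.821 -0.985 3.017
endloop
endfacet
facet normal 0.308 0.797 -0.519
outer loop
vertex 2.791 -1.024 2.346
vertex 3.821 -0.985 3.017
vertex 3.787 -1.647 1.98
endloop
endfacet
facet normal -0.104 0.375 -0.921
outer loop
vertex 2.791 -1.024 2.346
vertex 3.787 -1.647 1.98
vertex 2.673 -2.163 1.895
endloop
endfacet
facet normal -0.737 0.314 -0.599
outer loop
vertex 2.791 -1.024 2.346
vertex 2.673 -2.163 1.895
vertex 2.019 -1.82 2.879
endloop
endfacet
facet normal 0.250 0.733 0.632
outer loop
vertex 3.821 -0.985 3.017
vertex 2.729 -1.092 3.572
vertex 3.687 -1.757 3.965
endloop
endfacet
facet normal -0.795 0.249 0.553
outer loop
vertex 2.729 -1.092 3.572
vertex 2.019 -1.82 2.879
vertex 2.573 -2.273 3.88
endloop
endfacet
facet normal -0.828 -0.372 -0.420
outer loop
vertex 2.019 -1.82 2.879
vertex 2.673 -2.163 1.895
vertex 2.539 -2.935 2.843
endloop
endfacet
facet normal 0.198 -0.272 -0.942
outer loop
vertex 2.673 -2.163 1.895
vertex 3.787 -1.647 1.98
vertex 3.631 -2.828 2.288
endloop
endfacet
facet normal 0.863 0.412 -0.291
outer loop
vertex 3.787 -1.647 1.98
vertex 3.821 -0.985 3.017
vertex 4.341 -2.1 2.981
endloop
endfacet
facet normal 0.104 -0.375 0.921
outer loop
vertex 3.569 -2.896 3.514
vertex 3.687 -1.757 3.965
vertex 2.573 -2.273 3.88
endloop
endfacet
facet normal -0.308 -0.797 0.519
outer loop
vertex 3.569 -2.896 3.514
vertex 2.573 -2.273 3.88
vertex 2.539 -2.935 2.843
endloop
endfacet
facet normal 0.071 -0.996 -0.052
outer loop
vertex 3.569 -2.896 3.514
vertex 2.539 -2.935 2.843
vertex 3.631 -2.828 2.288
endloop
endfacet
facet normal 0.717 -0.697 -0.002
outer loop
vertex 3.569 -2.896 3.514
vertex 3.631 -2.828 2.288
vertex 4.341 -2.1 2.981
endloop
endfacet
facet normal 0.737 -0.314 0.599
outer loop
vertex 3.569 -2.896 3.514
vertex 4.341 -2.1 2.981
vertex 3.687 -1.757 3.965
endloop
endfacet
facet normal -0.198 0.272 0.942
outer loop
vertex 2.573 -2.273 3.88
vertex 3.687 -1.757 3.965
vertex 2.729 -1.092 3.572
endloop
endfacet
facet normal -0.863 -0.412 0.291
outer loop
vertex 2.539 -2.935 2.843
vertex 2.573 -2.273 3.88
vertex 2.019 -1.82 2.879
endloop
endfacet
facet normal -0.250 -0.733 -0.632
outer loop
vertex 3.631 -2.828 2.288
vertex 2.539 -2.935 2.843
vertex 2.673 -2.163 1.895
endloop
endfacet
facet normal 0.795 -0.249 -0.553
outer loop
vertex 4.341 -2.1 2.981
vertex 3.631 -2.828 2.288
vertex 3.787 -1.647 1.98
endloop
endfacet
facet normal 0.828 0.372 0.420
outer loop
vertex 3.687 -1.757 3.965
vertex 4.341 -2.1 2.981
vertex 3.821 -0.985 3.017
endloop
endfacet
facet normal -0.586 0.216 0.781
outer loop
vertex 1.855 -0.79 -1.687
vertex 1.385 0.347 -2.354
vertex 1.036 -1.392 -2.135
endloop
endfacet
facet normal 0.336 -0.812 0.477
outer loop
vertex 1.675 -1.627 -2.986
vertex 1.855 -0.79 -1.687
vertex 1.036 -1.392 -2.135
endloop
endfacet
facet normal -0.586 0.216 0.781
outer loop
vertex 1.036 -1.392 -2.135
vertex 1.385 0.347 -2.354
vertex 0.566 -0.254 -2.802
endloop
endfacet
facet normal -0.737 -0.541 -0.404
outer loop
vertex 0.566 -0.254 -2.802
vertex 1.675 -1.627 -2.986
vertex 1.036 -1.392 -2.135
endloop
endfacet
facet normal 0.737 0.542 0.404
outer loop
vertex 1.855 -0.79 -1.687
vertex 2.024 0.112 -3.205
vertex 1.385 0.347 -2.354
endloop
endfacet
facet normal 0.335 -0.812 0.477
outer loop
vertex 2.494 -1.026 -2.538
vertex 1.855 -0.79 -1.687
vertex 1.675 -1.627 -2.986
endloop
endfacet
facet normal 0.738 0.541 0.404
outer loop
vertex 2.494 -1.026 -2.538
vertex 2.024 0.112 -3.205
vertex 1.855 -0.79 -1.687
endloop
endfacet
facet normal -0.336 0.813 -0.476
outer loop
vertex 1.385 0.347 -2.354
vertex 2.024 0.112 -3.205
vertex 0.566 -0.254 -2.802
endloop
endfacet
facet normal -0.737 -0.542 -0.404
outer loop
vertex 1.205 -0.49 -3.653
vertex 1.675 -1.627 -2.986
vertex 0.566 -0.254 -2.802
endloop
endfacet
facet normal -0.336 0.812 -0.477
outer loop
vertex 0.566 -0.254 -2.802
vertex 2.024 0.112 -3.205
vertex 1.205 -0.49 -3.653
endloop
endfacet
facet normal 0.586 -0.216 -0.781
outer loop
vertex 1.205 -0.49 -3.653
vertex 2.494 -1.026 -2.538
vertex 1.675 -1.627 -2.986
endloop
endfacet
facet normal 0.586 -0.216 -0.781
outer loop
vertex 2.024 0.112 -3.205
vertex 2.494 -1.026 -2.538
vertex 1.205 -0.49 -3.653
endloop
endfacet

endsolid


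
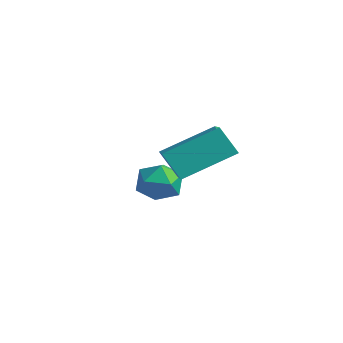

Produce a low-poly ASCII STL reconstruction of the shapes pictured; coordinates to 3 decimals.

solid 
facet normal -0.549 -0.229 0.804
outer loop
vertex 1.07 0.369 0.979
vertex 1.622 1.911 1.796
vertex -0.434 1.311 0.219
endloop
endfacet
facet normal -0.302 -0.842 -0.447
outer loop
vertex 0.138 1.549 -0.616
vertex 1.07 0.369 0.979
vertex -0.434 1.311 0.219
endloop
endfacet
facet normal -0.549 -0.229 0.803
outer loop
vertex -0.434 1.311 0.219
vertex 1.622 1.911 1.796
vertex 0.118 2.852 1.036
endloop
endfacet
facet normal -0.779 0.488 -0.394
outer loop
vertex 0.118 2.852 1.036
vertex 0.138 1.549 -0.616
vertex -0.434 1.311 0.219
endloop
endfacet
facet normal 0.779 -0.488 0.394
outer loop
vertex 1.07 0.369 0.979
vertex 2.194 2.149 0.961
vertex 1.622 1.911 1.796
endloop
endfacet
facet normal -0.301 -0.842 -0.447
outer loop
vertex 1.642 0.608 0.144
vertex 1.07 0.369 0.979
vertex 0.138 1.549 -0.616
endloop
endfacet
facet normal 0.779 -0.488 0.394
outer loop
vertex 1.642 0.608 0.144
vertex 2.194 2.149 0.961
vertex 1.07 0.369 0.979
endloop
endfacet
facet normal 0.301 0.842 0.447
outer loop
vertex 1.622 1.911 1.796
vertex 2.194 2.149 0.961
vertex 0.118 2.852 1.036
endloop
endfacet
facet normal -0.779 0.488 -0.394
outer loop
vertex 0.69 3.091 0.201
vertex 0.138 1.549 -0.616
vertex 0.118 2.852 1.036
endloop
endfacet
facet normal 0.301 0.842 0.447
outer loop
vertex 0.118 2.852 1.036
vertex 2.194 2.149 0.961
vertex 0.69 3.091 0.201
endloop
endfacet
facet normal 0.549 0.229 -0.804
outer loop
vertex 0.69 3.091 0.201
vertex 1.642 0.608 0.144
vertex 0.138 1.549 -0.616
endloop
endfacet
facet normal 0.550 0.229 -0.803
outer loop
vertex 2.194 2.149 0.961
vertex 1.642 0.608 0.144
vertex 0.69 3.091 0.201
endloop
endfacet
facet normal -0.160 0.957 0.243
outer loop
vertex -2.048 2.965 -2.165
vertex -2.298 2.739 -1.44
vertex -1.525 2.9 -1.564
endloop
endfacet
facet normal 0.373 0.899 -0.228
outer loop
vertex -2.048 2.965 -2.165
vertex -1.525 2.9 -1.564
vertex -1.331 2.635 -2.293
endloop
endfacet
facet normal 0.120 0.574 -0.810
outer loop
vertex -2.048 2.965 -2.165
vertex -1.331 2.635 -2.293
vertex -1.984 2.311 -2.619
endloop
endfacet
facet normal -0.570 0.430 -0.700
outer loop
vertex -2.048 2.965 -2.165
vertex -1.984 2.311 -2.619
vertex -2.582 2.375 -2.093
endloop
endfacet
facet normal -0.743 0.667 -0.048
outer loop
vertex -2.048 2.965 -2.165
vertex -2.582 2.375 -2.093
vertex -2.298 2.739 -1.44
endloop
endfacet
facet normal 0.875 0.480 0.058
outer loop
vertex -1.331 2.635 -2.293
vertex -1.525 2.9 -1.564
vertex -1.138 2.205 -1.647
endloop
endfacet
facet normal 0.013 0.572 0.820
outer loop
vertex -1.525 2.9 -1.564
vertex -2.298 2.739 -1.44
vertex -1.736 2.269 -1.121
endloop
endfacet
facet normal -0.932 0.104 0.347
outer loop
vertex -2.298 2.739 -1.44
vertex -2.582 2.375 -2.093
vertex -2.389 1.945 -1.447
endloop
endfacet
facet normal -0.651 -0.278 -0.706
outer loop
vertex -2.582 2.375 -2.093
vertex -1.984 2.311 -2.619
vertex -2.195 1.68 -2.176
endloop
endfacet
facet normal 0.464 -0.045 -0.885
outer loop
vertex -1.984 2.311 -2.619
vertex -1.331 2.635 -2.293
vertex -1.422 1.841 -2.3
endloop
endfacet
facet normal 0.570 -0.430 0.700
outer loop
vertex -1.672 1.615 -1.575
vertex -1.138 2.205 -1.647
vertex -1.736 2.269 -1.121
endloop
endfacet
facet normal -0.120 -0.574 0.810
outer loop
vertex -1.672 1.615 -1.575
vertex -1.736 2.269 -1.121
vertex -2.389 1.945 -1.447
endloop
endfacet
facet normal -0.373 -0.899 0.228
outer loop
vertex -1.672 1.615 -1.575
vertex -2.389 1.945 -1.447
vertex -2.195 1.68 -2.176
endloop
endfacet
facet normal 0.160 -0.957 -0.243
outer loop
vertex -1.672 1.615 -1.575
vertex -2.195 1.68 -2.176
vertex -1.422 1.841 -2.3
endloop
endfacet
facet normal 0.743 -0.667 0.048
outer loop
vertex -1.672 1.615 -1.575
vertex -1.422 1.841 -2.3
vertex -1.138 2.205 -1.647
endloop
endfacet
facet normal 0.651 0.278 0.706
outer loop
vertex -1.736 2.269 -1.121
vertex -1.138 2.205 -1.647
vertex -1.525 2.9 -1.564
endloop
endfacet
facet normal -0.464 0.045 0.885
outer loop
vertex -2.389 1.945 -1.447
vertex -1.736 2.269 -1.121
vertex -2.298 2.739 -1.44
endloop
endfacet
facet normal -0.875 -0.480 -0.058
outer loop
vertex -2.195 1.68 -2.176
vertex -2.389 1.945 -1.447
vertex -2.582 2.375 -2.093
endloop
endfacet
facet normal -0.013 -0.572 -0.820
outer loop
vertex -1.422 1.841 -2.3
vertex -2.195 1.68 -2.176
vertex -1.984 2.311 -2.619
endloop
endfacet
facet normal 0.932 -0.104 -0.347
outer loop
vertex -1.138 2.205 -1.647
vertex -1.422 1.841 -2.3
vertex -1.331 2.635 -2.293
endloop
endfacet

endsolid


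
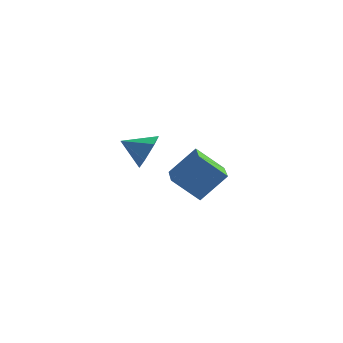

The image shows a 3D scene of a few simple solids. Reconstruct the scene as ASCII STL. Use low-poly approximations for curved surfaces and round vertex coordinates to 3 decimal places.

solid 
facet normal -0.499 -0.502 -0.707
outer loop
vertex -1.226 1.545 -3.42
vertex -1.917 2.763 -3.797
vertex -0.227 1.83 -4.328
endloop
endfacet
facet normal 0.476 -0.840 0.260
outer loop
vertex 0.497 2.557 -3.303
vertex -1.226 1.545 -3.42
vertex -0.227 1.83 -4.328
endloop
endfacet
facet normal -0.499 -0.502 -0.707
outer loop
vertex -0.227 1.83 -4.328
vertex -1.917 2.763 -3.797
vertex -0.918 3.048 -4.705
endloop
endfacet
facet normal 0.724 0.207 -0.658
outer loop
vertex -0.918 3.048 -4.705
vertex 0.497 2.557 -3.303
vertex -0.227 1.83 -4.328
endloop
endfacet
facet normal -0.724 -0.207 0.658
outer loop
vertex -1.226 1.545 -3.42
vertex -1.193 3.49 -2.772
vertex -1.917 2.763 -3.797
endloop
endfacet
facet normal 0.476 -0.840 0.260
outer loop
vertex -0.502 2.272 -2.395
vertex -1.226 1.545 -3.42
vertex 0.497 2.557 -3.303
endloop
endfacet
facet normal -0.724 -0.207 0.658
outer loop
vertex -0.502 2.272 -2.395
vertex -1.193 3.49 -2.772
vertex -1.226 1.545 -3.42
endloop
endfacet
facet normal -0.476 0.840 -0.260
outer loop
vertex -1.917 2.763 -3.797
vertex -1.193 3.49 -2.772
vertex -0.918 3.048 -4.705
endloop
endfacet
facet normal 0.724 0.207 -0.658
outer loop
vertex -0.194 3.775 -3.68
vertex 0.497 2.557 -3.303
vertex -0.918 3.048 -4.705
endloop
endfacet
facet normal -0.476 0.840 -0.260
outer loop
vertex -0.918 3.048 -4.705
vertex -1.193 3.49 -2.772
vertex -0.194 3.775 -3.68
endloop
endfacet
facet normal 0.499 0.502 0.707
outer loop
vertex -0.194 3.775 -3.68
vertex -0.502 2.272 -2.395
vertex 0.497 2.557 -3.303
endloop
endfacet
facet normal 0.499 0.502 0.707
outer loop
vertex -1.193 3.49 -2.772
vertex -0.502 2.272 -2.395
vertex -0.194 3.775 -3.68
endloop
endfacet
facet normal 0.882 0.241 -0.404
outer loop
vertex -0.294 -1.574 0.149
vertex -0.637 -1.294 -0.432
vertex -0.489 -0.87 0.144
endloop
endfacet
facet normal -0.123 -0.027 0.992
outer loop
vertex -0.294 -1.574 0.149
vertex -0.489 -0.87 0.144
vertex -1.563 -1.546 -0.008
endloop
endfacet
facet normal 0.883 0.240 -0.404
outer loop
vertex -0.489 -0.87 0.144
vertex -0.637 -1.294 -0.432
vertex -0.831 -0.59 -0.437
endloop
endfacet
facet normal -0.487 0.640 0.595
outer loop
vertex -0.489 -0.87 0.144
vertex -0.831 -0.59 -0.437
vertex -1.563 -1.546 -0.008
endloop
endfacet
facet normal 0.883 0.240 -0.403
outer loop
vertex -0.831 -0.59 -0.437
vertex -0.637 -1.294 -0.432
vertex -0.979 -1.013 -1.013
endloop
endfacet
facet normal -0.819 0.543 -0.188
outer loop
vertex -0.831 -0.59 -0.437
vertex -0.979 -1.013 -1.013
vertex -1.563 -1.546 -0.008
endloop
endfacet
facet normal 0.883 0.240 -0.403
outer loop
vertex -0.979 -1.013 -1.013
vertex -0.637 -1.294 -0.432
vertex -0.785 -1.717 -1.008
endloop
endfacet
facet normal -0.788 -0.221 -0.575
outer loop
vertex -0.979 -1.013 -1.013
vertex -0.785 -1.717 -1.008
vertex -1.563 -1.546 -0.008
endloop
endfacet
facet normal 0.882 0.242 -0.404
outer loop
vertex -0.785 -1.717 -1.008
vertex -0.637 -1.294 -0.432
vertex -0.442 -1.997 -0.427
endloop
endfacet
facet normal -0.424 -0.888 -0.178
outer loop
vertex -0.785 -1.717 -1.008
vertex -0.442 -1.997 -0.427
vertex -1.563 -1.546 -0.008
endloop
endfacet
facet normal 0.882 0.242 -0.404
outer loop
vertex -0.442 -1.997 -0.427
vertex -0.637 -1.294 -0.432
vertex -0.294 -1.574 0.149
endloop
endfacet
facet normal -0.092 -0.791 0.605
outer loop
vertex -0.442 -1.997 -0.427
vertex -0.294 -1.574 0.149
vertex -1.563 -1.546 -0.008
endloop
endfacet

endsolid


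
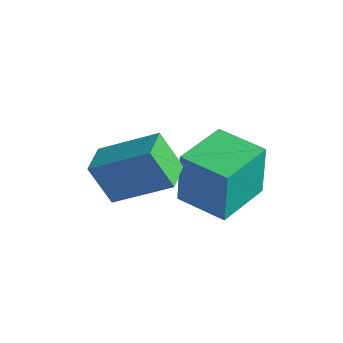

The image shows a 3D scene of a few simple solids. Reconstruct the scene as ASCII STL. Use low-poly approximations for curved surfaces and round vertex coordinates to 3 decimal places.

solid 
facet normal -0.457 -0.236 0.858
outer loop
vertex -1.018 -1.774 3.516
vertex -1.754 -0.89 3.367
vertex -2.327 -3.041 2.471
endloop
endfacet
facet normal 0.635 -0.762 0.129
outer loop
vertex -1.646 -2.69 1.193
vertex -1.018 -1.774 3.516
vertex -2.327 -3.041 2.471
endloop
endfacet
facet normal -0.457 -0.236 0.858
outer loop
vertex -2.327 -3.041 2.471
vertex -1.754 -0.89 3.367
vertex -3.063 -2.157 2.322
endloop
endfacet
facet normal -0.623 -0.603 -0.498
outer loop
vertex -3.063 -2.157 2.322
vertex -1.646 -2.69 1.193
vertex -2.327 -3.041 2.471
endloop
endfacet
facet normal 0.623 0.603 0.498
outer loop
vertex -1.018 -1.774 3.516
vertex -1.073 -0.539 2.089
vertex -1.754 -0.89 3.367
endloop
endfacet
facet normal 0.635 -0.762 0.129
outer loop
vertex -0.337 -1.423 2.238
vertex -1.018 -1.774 3.516
vertex -1.646 -2.69 1.193
endloop
endfacet
facet normal 0.623 0.603 0.498
outer loop
vertex -0.337 -1.423 2.238
vertex -1.073 -0.539 2.089
vertex -1.018 -1.774 3.516
endloop
endfacet
facet normal -0.635 0.762 -0.129
outer loop
vertex -1.754 -0.89 3.367
vertex -1.073 -0.539 2.089
vertex -3.063 -2.157 2.322
endloop
endfacet
facet normal -0.623 -0.603 -0.498
outer loop
vertex -2.382 -1.806 1.044
vertex -1.646 -2.69 1.193
vertex -3.063 -2.157 2.322
endloop
endfacet
facet normal -0.635 0.762 -0.129
outer loop
vertex -3.063 -2.157 2.322
vertex -1.073 -0.539 2.089
vertex -2.382 -1.806 1.044
endloop
endfacet
facet normal 0.457 0.236 -0.858
outer loop
vertex -2.382 -1.806 1.044
vertex -0.337 -1.423 2.238
vertex -1.646 -2.69 1.193
endloop
endfacet
facet normal 0.457 0.236 -0.858
outer loop
vertex -1.073 -0.539 2.089
vertex -0.337 -1.423 2.238
vertex -2.382 -1.806 1.044
endloop
endfacet
facet normal -0.962 -0.271 -0.007
outer loop
vertex -1.337 -0.466 2.294
vertex -1.859 1.388 2.159
vertex -1.287 -0.592 0.369
endloop
endfacet
facet normal 0.270 -0.960 0.070
outer loop
vertex 0.359 -0.128 0.381
vertex -1.337 -0.466 2.294
vertex -1.287 -0.592 0.369
endloop
endfacet
facet normal -0.962 -0.272 -0.007
outer loop
vertex -1.287 -0.592 0.369
vertex -1.859 1.388 2.159
vertex -1.809 1.261 0.234
endloop
endfacet
facet normal 0.026 -0.065 -0.998
outer loop
vertex -1.809 1.261 0.234
vertex 0.359 -0.128 0.381
vertex -1.287 -0.592 0.369
endloop
endfacet
facet normal -0.026 0.065 0.998
outer loop
vertex -1.337 -0.466 2.294
vertex -0.213 1.852 2.171
vertex -1.859 1.388 2.159
endloop
endfacet
facet normal 0.271 -0.960 0.070
outer loop
vertex 0.309 -0.001 2.306
vertex -1.337 -0.466 2.294
vertex 0.359 -0.128 0.381
endloop
endfacet
facet normal -0.026 0.065 0.998
outer loop
vertex 0.309 -0.001 2.306
vertex -0.213 1.852 2.171
vertex -1.337 -0.466 2.294
endloop
endfacet
facet normal -0.270 0.960 -0.070
outer loop
vertex -1.859 1.388 2.159
vertex -0.213 1.852 2.171
vertex -1.809 1.261 0.234
endloop
endfacet
facet normal 0.026 -0.065 -0.998
outer loop
vertex -0.163 1.726 0.246
vertex 0.359 -0.128 0.381
vertex -1.809 1.261 0.234
endloop
endfacet
facet normal -0.271 0.960 -0.070
outer loop
vertex -1.809 1.261 0.234
vertex -0.213 1.852 2.171
vertex -0.163 1.726 0.246
endloop
endfacet
facet normal 0.962 0.271 0.007
outer loop
vertex -0.163 1.726 0.246
vertex 0.309 -0.001 2.306
vertex 0.359 -0.128 0.381
endloop
endfacet
facet normal 0.962 0.272 0.007
outer loop
vertex -0.213 1.852 2.171
vertex 0.309 -0.001 2.306
vertex -0.163 1.726 0.246
endloop
endfacet

endsolid


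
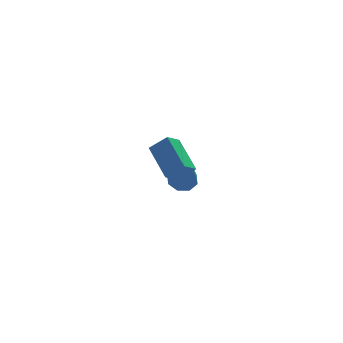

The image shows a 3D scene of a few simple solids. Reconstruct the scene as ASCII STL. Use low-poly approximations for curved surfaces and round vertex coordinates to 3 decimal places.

solid 
facet normal -0.697 0.281 -0.659
outer loop
vertex 1.38 -1.998 2.569
vertex 0.881 -0.572 3.704
vertex 1.947 -1.494 2.184
endloop
endfacet
facet normal 0.264 -0.755 -0.600
outer loop
vertex 2.679 -1.788 2.876
vertex 1.38 -1.998 2.569
vertex 1.947 -1.494 2.184
endloop
endfacet
facet normal -0.698 0.280 -0.659
outer loop
vertex 1.947 -1.494 2.184
vertex 0.881 -0.572 3.704
vertex 1.447 -0.068 3.319
endloop
endfacet
facet normal 0.666 0.593 -0.452
outer loop
vertex 1.447 -0.068 3.319
vertex 2.679 -1.788 2.876
vertex 1.947 -1.494 2.184
endloop
endfacet
facet normal -0.666 -0.593 0.452
outer loop
vertex 1.38 -1.998 2.569
vertex 1.613 -0.866 4.396
vertex 0.881 -0.572 3.704
endloop
endfacet
facet normal 0.264 -0.755 -0.600
outer loop
vertex 2.113 -2.292 3.261
vertex 1.38 -1.998 2.569
vertex 2.679 -1.788 2.876
endloop
endfacet
facet normal -0.665 -0.594 0.453
outer loop
vertex 2.113 -2.292 3.261
vertex 1.613 -0.866 4.396
vertex 1.38 -1.998 2.569
endloop
endfacet
facet normal -0.264 0.755 0.600
outer loop
vertex 0.881 -0.572 3.704
vertex 1.613 -0.866 4.396
vertex 1.447 -0.068 3.319
endloop
endfacet
facet normal 0.666 0.593 -0.453
outer loop
vertex 2.18 -0.362 4.011
vertex 2.679 -1.788 2.876
vertex 1.447 -0.068 3.319
endloop
endfacet
facet normal -0.264 0.755 0.600
outer loop
vertex 1.447 -0.068 3.319
vertex 1.613 -0.866 4.396
vertex 2.18 -0.362 4.011
endloop
endfacet
facet normal 0.698 -0.280 0.659
outer loop
vertex 2.18 -0.362 4.011
vertex 2.113 -2.292 3.261
vertex 2.679 -1.788 2.876
endloop
endfacet
facet normal 0.697 -0.281 0.660
outer loop
vertex 1.613 -0.866 4.396
vertex 2.113 -2.292 3.261
vertex 2.18 -0.362 4.011
endloop
endfacet
facet normal -0.123 0.758 -0.641
outer loop
vertex 3.673 4.308 -0.591
vertex 3.011 4.436 -0.313
vertex 3.687 4.67 -0.166
endloop
endfacet
facet normal 0.982 -0.158 0.102
outer loop
vertex 3.673 4.308 -0.591
vertex 3.687 4.67 -0.166
vertex 3.269 2.844 1.033
endloop
endfacet
facet normal -0.124 0.759 -0.639
outer loop
vertex 3.687 4.67 -0.166
vertex 3.011 4.436 -0.313
vertex 3.304 4.894 0.174
endloop
endfacet
facet normal 0.721 0.257 0.643
outer loop
vertex 3.687 4.67 -0.166
vertex 3.304 4.894 0.174
vertex 3.269 2.844 1.033
endloop
endfacet
facet normal -0.122 0.759 -0.640
outer loop
vertex 3.304 4.894 0.174
vertex 3.011 4.436 -0.313
vertex 2.75 4.851 0.229
endloop
endfacet
facet normal 0.062 0.385 0.921
outer loop
vertex 3.304 4.894 0.174
vertex 2.75 4.851 0.229
vertex 3.269 2.844 1.033
endloop
endfacet
facet normal -0.123 0.759 -0.640
outer loop
vertex 2.75 4.851 0.229
vertex 3.011 4.436 -0.313
vertex 2.348 4.564 -0.034
endloop
endfacet
facet normal -0.615 0.151 0.774
outer loop
vertex 2.75 4.851 0.229
vertex 2.348 4.564 -0.034
vertex 3.269 2.844 1.033
endloop
endfacet
facet normal -0.124 0.757 -0.641
outer loop
vertex 2.348 4.564 -0.034
vertex 3.011 4.436 -0.313
vertex 2.335 4.202 -0.459
endloop
endfacet
facet normal -0.907 -0.307 0.289
outer loop
vertex 2.348 4.564 -0.034
vertex 2.335 4.202 -0.459
vertex 3.269 2.844 1.033
endloop
endfacet
facet normal -0.124 0.758 -0.641
outer loop
vertex 2.335 4.202 -0.459
vertex 3.011 4.436 -0.313
vertex 2.717 3.977 -0.799
endloop
endfacet
facet normal -0.647 -0.720 -0.250
outer loop
vertex 2.335 4.202 -0.459
vertex 2.717 3.977 -0.799
vertex 3.269 2.844 1.033
endloop
endfacet
facet normal -0.124 0.758 -0.641
outer loop
vertex 2.717 3.977 -0.799
vertex 3.011 4.436 -0.313
vertex 3.272 4.021 -0.854
endloop
endfacet
facet normal 0.015 -0.848 -0.529
outer loop
vertex 2.717 3.977 -0.799
vertex 3.272 4.021 -0.854
vertex 3.269 2.844 1.033
endloop
endfacet
facet normal -0.122 0.758 -0.641
outer loop
vertex 3.272 4.021 -0.854
vertex 3.011 4.436 -0.313
vertex 3.673 4.308 -0.591
endloop
endfacet
facet normal 0.690 -0.614 -0.382
outer loop
vertex 3.272 4.021 -0.854
vertex 3.673 4.308 -0.591
vertex 3.269 2.844 1.033
endloop
endfacet

endsolid


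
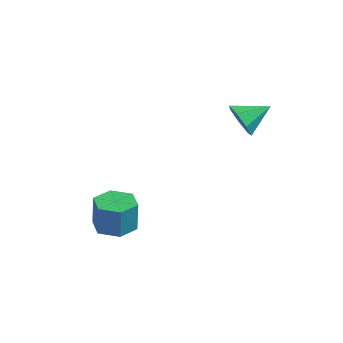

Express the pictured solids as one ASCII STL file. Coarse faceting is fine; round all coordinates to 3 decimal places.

solid 
facet normal -0.483 -0.771 -0.415
outer loop
vertex 2.064 2.003 0.685
vertex 1.422 2.141 1.176
vertex 1.571 2.449 0.431
endloop
endfacet
facet normal 0.703 0.477 -0.527
outer loop
vertex 2.064 2.003 0.685
vertex 1.571 2.449 0.431
vertex 2.058 3.159 1.724
endloop
endfacet
facet normal -0.482 -0.772 -0.415
outer loop
vertex 1.571 2.449 0.431
vertex 1.422 2.141 1.176
vertex 0.966 2.662 0.737
endloop
endfacet
facet normal 0.054 0.867 -0.496
outer loop
vertex 1.571 2.449 0.431
vertex 0.966 2.662 0.737
vertex 2.058 3.159 1.724
endloop
endfacet
facet normal -0.481 -0.772 -0.416
outer loop
vertex 0.966 2.662 0.737
vertex 1.422 2.141 1.176
vertex 0.703 2.483 1.374
endloop
endfacet
facet normal -0.458 0.887 0.060
outer loop
vertex 0.966 2.662 0.737
vertex 0.703 2.483 1.374
vertex 2.058 3.159 1.724
endloop
endfacet
facet normal -0.481 -0.772 -0.415
outer loop
vertex 0.703 2.483 1.374
vertex 1.422 2.141 1.176
vertex 0.982 2.047 1.862
endloop
endfacet
facet normal -0.448 0.524 0.724
outer loop
vertex 0.703 2.483 1.374
vertex 0.982 2.047 1.862
vertex 2.058 3.159 1.724
endloop
endfacet
facet normal -0.482 -0.771 -0.415
outer loop
vertex 0.982 2.047 1.862
vertex 1.422 2.141 1.176
vertex 1.592 1.681 1.833
endloop
endfacet
facet normal 0.077 0.049 0.996
outer loop
vertex 0.982 2.047 1.862
vertex 1.592 1.681 1.833
vertex 2.058 3.159 1.724
endloop
endfacet
facet normal -0.482 -0.771 -0.415
outer loop
vertex 1.592 1.681 1.833
vertex 1.422 2.141 1.176
vertex 2.073 1.662 1.31
endloop
endfacet
facet normal 0.721 -0.178 0.670
outer loop
vertex 1.592 1.681 1.833
vertex 2.073 1.662 1.31
vertex 2.058 3.159 1.724
endloop
endfacet
facet normal -0.483 -0.772 -0.414
outer loop
vertex 2.073 1.662 1.31
vertex 1.422 2.141 1.176
vertex 2.064 2.003 0.685
endloop
endfacet
facet normal 1.000 0.012 -0.008
outer loop
vertex 2.073 1.662 1.31
vertex 2.064 2.003 0.685
vertex 2.058 3.159 1.724
endloop
endfacet
facet normal -0.063 0.025 -0.998
outer loop
vertex -1.256 -1.611 -4.396
vertex -1.964 -1.092 -4.338
vertex -1.16 -0.737 -4.38
endloop
endfacet
facet normal 0.992 -0.108 -0.065
outer loop
vertex -1.256 -1.611 -4.396
vertex -1.16 -0.737 -4.38
vertex -1.168 -1.648 -3.0
endloop
endfacet
facet normal 0.992 -0.108 -0.065
outer loop
vertex -1.168 -1.648 -3.0
vertex -1.16 -0.737 -4.38
vertex -1.072 -0.773 -2.983
endloop
endfacet
facet normal 0.062 -0.026 0.998
outer loop
vertex -1.168 -1.648 -3.0
vertex -1.072 -0.773 -2.983
vertex -1.876 -1.128 -2.942
endloop
endfacet
facet normal -0.063 0.025 -0.998
outer loop
vertex -1.16 -0.737 -4.38
vertex -1.964 -1.092 -4.338
vertex -1.868 -0.217 -4.322
endloop
endfacet
facet normal 0.591 0.807 -0.016
outer loop
vertex -1.16 -0.737 -4.38
vertex -1.868 -0.217 -4.322
vertex -1.072 -0.773 -2.983
endloop
endfacet
facet normal 0.590 0.807 -0.016
outer loop
vertex -1.072 -0.773 -2.983
vertex -1.868 -0.217 -4.322
vertex -1.78 -0.254 -2.925
endloop
endfacet
facet normal 0.062 -0.026 0.998
outer loop
vertex -1.072 -0.773 -2.983
vertex -1.78 -0.254 -2.925
vertex -1.876 -1.128 -2.942
endloop
endfacet
facet normal -0.063 0.025 -0.998
outer loop
vertex -1.868 -0.217 -4.322
vertex -1.964 -1.092 -4.338
vertex -2.672 -0.572 -4.28
endloop
endfacet
facet normal -0.401 0.915 0.050
outer loop
vertex -1.868 -0.217 -4.322
vertex -2.672 -0.572 -4.28
vertex -1.78 -0.254 -2.925
endloop
endfacet
facet normal -0.401 0.915 0.050
outer loop
vertex -1.78 -0.254 -2.925
vertex -2.672 -0.572 -4.28
vertex -2.584 -0.609 -2.884
endloop
endfacet
facet normal 0.062 -0.026 0.998
outer loop
vertex -1.78 -0.254 -2.925
vertex -2.584 -0.609 -2.884
vertex -1.876 -1.128 -2.942
endloop
endfacet
facet normal -0.062 0.026 -0.998
outer loop
vertex -2.672 -0.572 -4.28
vertex -1.964 -1.092 -4.338
vertex -2.768 -1.447 -4.297
endloop
endfacet
facet normal -0.992 0.108 0.065
outer loop
vertex -2.672 -0.572 -4.28
vertex -2.768 -1.447 -4.297
vertex -2.584 -0.609 -2.884
endloop
endfacet
facet normal -0.992 0.108 0.065
outer loop
vertex -2.584 -0.609 -2.884
vertex -2.768 -1.447 -4.297
vertex -2.68 -1.483 -2.9
endloop
endfacet
facet normal 0.063 -0.025 0.998
outer loop
vertex -2.584 -0.609 -2.884
vertex -2.68 -1.483 -2.9
vertex -1.876 -1.128 -2.942
endloop
endfacet
facet normal -0.062 0.026 -0.998
outer loop
vertex -2.768 -1.447 -4.297
vertex -1.964 -1.092 -4.338
vertex -2.06 -1.966 -4.355
endloop
endfacet
facet normal -0.590 -0.807 0.016
outer loop
vertex -2.768 -1.447 -4.297
vertex -2.06 -1.966 -4.355
vertex -2.68 -1.483 -2.9
endloop
endfacet
facet normal -0.591 -0.806 0.016
outer loop
vertex -2.68 -1.483 -2.9
vertex -2.06 -1.966 -4.355
vertex -1.972 -2.003 -2.958
endloop
endfacet
facet normal 0.063 -0.025 0.998
outer loop
vertex -2.68 -1.483 -2.9
vertex -1.972 -2.003 -2.958
vertex -1.876 -1.128 -2.942
endloop
endfacet
facet normal -0.062 0.026 -0.998
outer loop
vertex -2.06 -1.966 -4.355
vertex -1.964 -1.092 -4.338
vertex -1.256 -1.611 -4.396
endloop
endfacet
facet normal 0.401 -0.915 -0.050
outer loop
vertex -2.06 -1.966 -4.355
vertex -1.256 -1.611 -4.396
vertex -1.972 -2.003 -2.958
endloop
endfacet
facet normal 0.401 -0.915 -0.050
outer loop
vertex -1.972 -2.003 -2.958
vertex -1.256 -1.611 -4.396
vertex -1.168 -1.648 -3.0
endloop
endfacet
facet normal 0.063 -0.025 0.998
outer loop
vertex -1.972 -2.003 -2.958
vertex -1.168 -1.648 -3.0
vertex -1.876 -1.128 -2.942
endloop
endfacet

endsolid


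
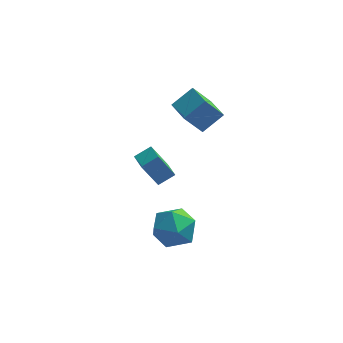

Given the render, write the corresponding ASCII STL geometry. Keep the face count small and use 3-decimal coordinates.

solid 
facet normal -0.797 -0.397 -0.455
outer loop
vertex 1.249 0.345 1.07
vertex 0.866 1.23 0.969
vertex 1.993 0.501 -0.371
endloop
endfacet
facet normal 0.395 -0.913 0.105
outer loop
vertex 2.734 0.87 0.051
vertex 1.249 0.345 1.07
vertex 1.993 0.501 -0.371
endloop
endfacet
facet normal -0.797 -0.397 -0.454
outer loop
vertex 1.993 0.501 -0.371
vertex 0.866 1.23 0.969
vertex 1.61 1.386 -0.473
endloop
endfacet
facet normal 0.456 0.095 -0.885
outer loop
vertex 1.61 1.386 -0.473
vertex 2.734 0.87 0.051
vertex 1.993 0.501 -0.371
endloop
endfacet
facet normal -0.456 -0.096 0.885
outer loop
vertex 1.249 0.345 1.07
vertex 1.607 1.599 1.391
vertex 0.866 1.23 0.969
endloop
endfacet
facet normal 0.395 -0.913 0.105
outer loop
vertex 1.99 0.714 1.493
vertex 1.249 0.345 1.07
vertex 2.734 0.87 0.051
endloop
endfacet
facet normal -0.457 -0.096 0.884
outer loop
vertex 1.99 0.714 1.493
vertex 1.607 1.599 1.391
vertex 1.249 0.345 1.07
endloop
endfacet
facet normal -0.395 0.913 -0.105
outer loop
vertex 0.866 1.23 0.969
vertex 1.607 1.599 1.391
vertex 1.61 1.386 -0.473
endloop
endfacet
facet normal 0.457 0.097 -0.884
outer loop
vertex 2.351 1.755 -0.05
vertex 2.734 0.87 0.051
vertex 1.61 1.386 -0.473
endloop
endfacet
facet normal -0.395 0.913 -0.105
outer loop
vertex 1.61 1.386 -0.473
vertex 1.607 1.599 1.391
vertex 2.351 1.755 -0.05
endloop
endfacet
facet normal 0.797 0.397 0.454
outer loop
vertex 2.351 1.755 -0.05
vertex 1.99 0.714 1.493
vertex 2.734 0.87 0.051
endloop
endfacet
facet normal 0.797 0.397 0.455
outer loop
vertex 1.607 1.599 1.391
vertex 1.99 0.714 1.493
vertex 2.351 1.755 -0.05
endloop
endfacet
facet normal -0.682 0.074 0.728
outer loop
vertex 2.129 -2.878 0.954
vertex 2.077 -3.999 1.02
vertex 2.815 -3.432 1.653
endloop
endfacet
facet normal -0.238 0.634 0.736
outer loop
vertex 2.129 -2.878 0.954
vertex 2.815 -3.432 1.653
vertex 3.209 -2.574 1.042
endloop
endfacet
facet normal -0.277 0.956 0.100
outer loop
vertex 2.129 -2.878 0.954
vertex 3.209 -2.574 1.042
vertex 2.715 -2.611 0.031
endloop
endfacet
facet normal -0.745 0.595 -0.301
outer loop
vertex 2.129 -2.878 0.954
vertex 2.715 -2.611 0.031
vertex 2.016 -3.492 0.018
endloop
endfacet
facet normal -0.995 0.051 0.086
outer loop
vertex 2.129 -2.878 0.954
vertex 2.016 -3.492 0.018
vertex 2.077 -3.999 1.02
endloop
endfacet
facet normal 0.427 0.386 0.818
outer loop
vertex 3.209 -2.574 1.042
vertex 2.815 -3.432 1.653
vertex 3.824 -3.508 1.162
endloop
endfacet
facet normal -0.292 -0.518 0.804
outer loop
vertex 2.815 -3.432 1.653
vertex 2.077 -3.999 1.02
vertex 3.125 -4.389 1.149
endloop
endfacet
facet normal -0.798 -0.556 -0.232
outer loop
vertex 2.077 -3.999 1.02
vertex 2.016 -3.492 0.018
vertex 2.631 -4.426 0.138
endloop
endfacet
facet normal -0.394 0.325 -0.860
outer loop
vertex 2.016 -3.492 0.018
vertex 2.715 -2.611 0.031
vertex 3.025 -3.568 -0.473
endloop
endfacet
facet normal 0.364 0.907 -0.211
outer loop
vertex 2.715 -2.611 0.031
vertex 3.209 -2.574 1.042
vertex 3.763 -3.001 0.16
endloop
endfacet
facet normal 0.745 -0.595 0.301
outer loop
vertex 3.711 -4.122 0.226
vertex 3.824 -3.508 1.162
vertex 3.125 -4.389 1.149
endloop
endfacet
facet normal 0.277 -0.956 -0.100
outer loop
vertex 3.711 -4.122 0.226
vertex 3.125 -4.389 1.149
vertex 2.631 -4.426 0.138
endloop
endfacet
facet normal 0.238 -0.634 -0.736
outer loop
vertex 3.711 -4.122 0.226
vertex 2.631 -4.426 0.138
vertex 3.025 -3.568 -0.473
endloop
endfacet
facet normal 0.682 -0.074 -0.728
outer loop
vertex 3.711 -4.122 0.226
vertex 3.025 -3.568 -0.473
vertex 3.763 -3.001 0.16
endloop
endfacet
facet normal 0.995 -0.051 -0.086
outer loop
vertex 3.711 -4.122 0.226
vertex 3.763 -3.001 0.16
vertex 3.824 -3.508 1.162
endloop
endfacet
facet normal 0.394 -0.325 0.860
outer loop
vertex 3.125 -4.389 1.149
vertex 3.824 -3.508 1.162
vertex 2.815 -3.432 1.653
endloop
endfacet
facet normal -0.364 -0.907 0.211
outer loop
vertex 2.631 -4.426 0.138
vertex 3.125 -4.389 1.149
vertex 2.077 -3.999 1.02
endloop
endfacet
facet normal -0.427 -0.386 -0.818
outer loop
vertex 3.025 -3.568 -0.473
vertex 2.631 -4.426 0.138
vertex 2.016 -3.492 0.018
endloop
endfacet
facet normal 0.292 0.518 -0.804
outer loop
vertex 3.763 -3.001 0.16
vertex 3.025 -3.568 -0.473
vertex 2.715 -2.611 0.031
endloop
endfacet
facet normal 0.798 0.556 0.232
outer loop
vertex 3.824 -3.508 1.162
vertex 3.763 -3.001 0.16
vertex 3.209 -2.574 1.042
endloop
endfacet
facet normal -0.699 -0.419 -0.580
outer loop
vertex 3.115 0.876 4.163
vertex 2.507 2.032 4.061
vertex 3.937 1.2 2.938
endloop
endfacet
facet normal 0.464 -0.883 0.078
outer loop
vertex 4.853 1.748 3.699
vertex 3.115 0.876 4.163
vertex 3.937 1.2 2.938
endloop
endfacet
facet normal -0.699 -0.418 -0.580
outer loop
vertex 3.937 1.2 2.938
vertex 2.507 2.032 4.061
vertex 3.329 2.357 2.837
endloop
endfacet
facet normal 0.545 0.215 -0.811
outer loop
vertex 3.329 2.357 2.837
vertex 4.853 1.748 3.699
vertex 3.937 1.2 2.938
endloop
endfacet
facet normal -0.545 -0.215 0.811
outer loop
vertex 3.115 0.876 4.163
vertex 3.423 2.58 4.822
vertex 2.507 2.032 4.061
endloop
endfacet
facet normal 0.463 -0.883 0.077
outer loop
vertex 4.031 1.423 4.923
vertex 3.115 0.876 4.163
vertex 4.853 1.748 3.699
endloop
endfacet
facet normal -0.544 -0.215 0.811
outer loop
vertex 4.031 1.423 4.923
vertex 3.423 2.58 4.822
vertex 3.115 0.876 4.163
endloop
endfacet
facet normal -0.464 0.883 -0.077
outer loop
vertex 2.507 2.032 4.061
vertex 3.423 2.58 4.822
vertex 3.329 2.357 2.837
endloop
endfacet
facet normal 0.544 0.215 -0.811
outer loop
vertex 4.245 2.904 3.597
vertex 4.853 1.748 3.699
vertex 3.329 2.357 2.837
endloop
endfacet
facet normal -0.463 0.883 -0.077
outer loop
vertex 3.329 2.357 2.837
vertex 3.423 2.58 4.822
vertex 4.245 2.904 3.597
endloop
endfacet
facet normal 0.699 0.419 0.580
outer loop
vertex 4.245 2.904 3.597
vertex 4.031 1.423 4.923
vertex 4.853 1.748 3.699
endloop
endfacet
facet normal 0.699 0.418 0.580
outer loop
vertex 3.423 2.58 4.822
vertex 4.031 1.423 4.923
vertex 4.245 2.904 3.597
endloop
endfacet

endsolid
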